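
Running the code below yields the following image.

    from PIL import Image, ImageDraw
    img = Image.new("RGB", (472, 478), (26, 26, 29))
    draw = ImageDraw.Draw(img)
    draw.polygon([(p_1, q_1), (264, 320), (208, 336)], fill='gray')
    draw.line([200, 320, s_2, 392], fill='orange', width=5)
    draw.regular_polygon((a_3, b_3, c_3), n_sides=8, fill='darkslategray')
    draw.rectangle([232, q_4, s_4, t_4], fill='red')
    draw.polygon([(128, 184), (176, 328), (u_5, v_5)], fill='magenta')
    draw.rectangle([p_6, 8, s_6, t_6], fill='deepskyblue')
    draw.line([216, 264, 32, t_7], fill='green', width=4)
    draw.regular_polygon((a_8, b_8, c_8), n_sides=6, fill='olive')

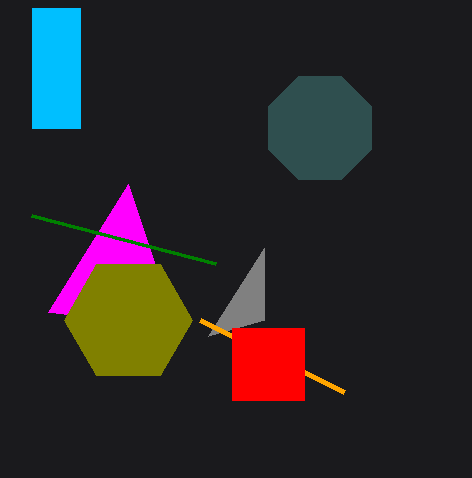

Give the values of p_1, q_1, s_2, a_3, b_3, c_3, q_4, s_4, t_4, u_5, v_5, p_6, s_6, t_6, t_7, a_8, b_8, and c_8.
p_1 = 264, q_1 = 248, s_2 = 344, a_3 = 320, b_3 = 128, c_3 = 56, q_4 = 328, s_4 = 304, t_4 = 400, u_5 = 48, v_5 = 312, p_6 = 32, s_6 = 80, t_6 = 128, t_7 = 216, a_8 = 128, b_8 = 320, c_8 = 64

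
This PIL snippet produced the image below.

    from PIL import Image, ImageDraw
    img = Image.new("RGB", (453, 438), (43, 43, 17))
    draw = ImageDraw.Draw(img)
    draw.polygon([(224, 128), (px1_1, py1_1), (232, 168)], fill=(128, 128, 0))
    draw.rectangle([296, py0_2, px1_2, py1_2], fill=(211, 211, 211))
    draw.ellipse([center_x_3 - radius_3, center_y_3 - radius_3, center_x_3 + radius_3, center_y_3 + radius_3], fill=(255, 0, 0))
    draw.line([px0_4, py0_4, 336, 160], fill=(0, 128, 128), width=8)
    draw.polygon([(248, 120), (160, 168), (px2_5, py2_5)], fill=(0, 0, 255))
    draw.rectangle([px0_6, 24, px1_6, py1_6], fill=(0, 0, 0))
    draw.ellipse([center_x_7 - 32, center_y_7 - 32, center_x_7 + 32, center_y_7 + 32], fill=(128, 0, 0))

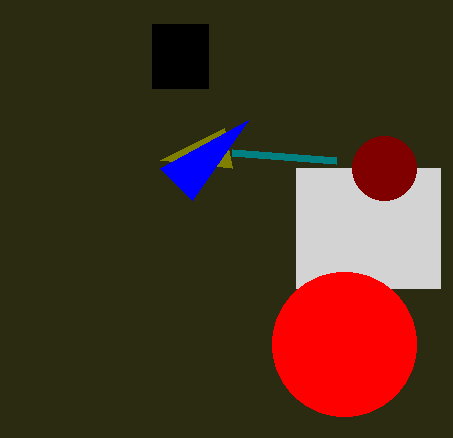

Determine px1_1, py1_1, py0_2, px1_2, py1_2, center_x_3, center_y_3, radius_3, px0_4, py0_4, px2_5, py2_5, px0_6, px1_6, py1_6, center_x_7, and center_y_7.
px1_1 = 160, py1_1 = 160, py0_2 = 168, px1_2 = 440, py1_2 = 288, center_x_3 = 344, center_y_3 = 344, radius_3 = 72, px0_4 = 232, py0_4 = 152, px2_5 = 192, py2_5 = 200, px0_6 = 152, px1_6 = 208, py1_6 = 88, center_x_7 = 384, center_y_7 = 168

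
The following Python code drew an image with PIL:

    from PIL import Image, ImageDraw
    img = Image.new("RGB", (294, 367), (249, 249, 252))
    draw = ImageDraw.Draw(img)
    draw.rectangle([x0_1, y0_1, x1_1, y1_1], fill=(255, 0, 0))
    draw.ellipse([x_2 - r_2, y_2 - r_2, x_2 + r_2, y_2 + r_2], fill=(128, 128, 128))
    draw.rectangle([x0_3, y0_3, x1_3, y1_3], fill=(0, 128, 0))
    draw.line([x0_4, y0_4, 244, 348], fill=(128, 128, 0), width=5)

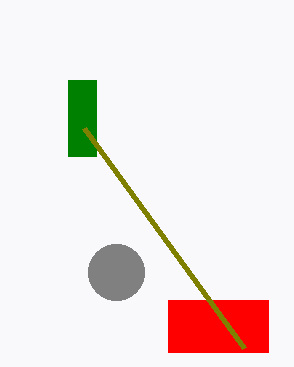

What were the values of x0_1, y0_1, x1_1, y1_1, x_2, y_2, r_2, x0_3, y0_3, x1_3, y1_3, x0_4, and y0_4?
x0_1 = 168; y0_1 = 300; x1_1 = 268; y1_1 = 352; x_2 = 116; y_2 = 272; r_2 = 28; x0_3 = 68; y0_3 = 80; x1_3 = 96; y1_3 = 156; x0_4 = 84; y0_4 = 128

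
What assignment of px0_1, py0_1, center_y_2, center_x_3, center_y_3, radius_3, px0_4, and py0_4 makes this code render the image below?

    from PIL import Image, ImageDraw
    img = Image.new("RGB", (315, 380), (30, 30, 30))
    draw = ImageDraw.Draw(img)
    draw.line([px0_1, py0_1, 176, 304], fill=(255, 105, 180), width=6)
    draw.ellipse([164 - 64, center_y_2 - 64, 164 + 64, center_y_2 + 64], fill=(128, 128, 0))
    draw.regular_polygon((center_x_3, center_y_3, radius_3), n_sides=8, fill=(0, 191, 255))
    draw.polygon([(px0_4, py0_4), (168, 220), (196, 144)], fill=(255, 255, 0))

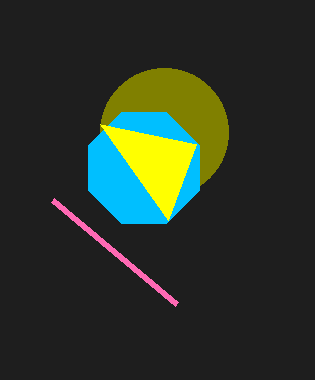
px0_1 = 52; py0_1 = 200; center_y_2 = 132; center_x_3 = 144; center_y_3 = 168; radius_3 = 60; px0_4 = 100; py0_4 = 124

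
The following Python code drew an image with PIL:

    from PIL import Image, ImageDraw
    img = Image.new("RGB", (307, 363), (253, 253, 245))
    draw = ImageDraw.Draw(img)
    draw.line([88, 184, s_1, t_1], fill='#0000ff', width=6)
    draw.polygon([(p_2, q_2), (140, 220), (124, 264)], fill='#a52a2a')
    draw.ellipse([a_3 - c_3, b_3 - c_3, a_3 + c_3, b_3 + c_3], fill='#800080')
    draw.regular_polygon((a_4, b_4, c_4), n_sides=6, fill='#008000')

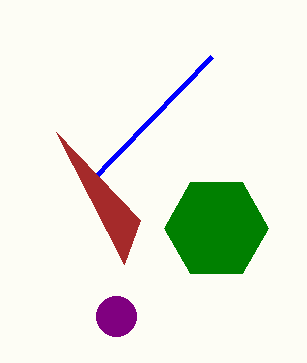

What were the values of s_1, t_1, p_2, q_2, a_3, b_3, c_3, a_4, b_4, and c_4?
s_1 = 212
t_1 = 56
p_2 = 56
q_2 = 132
a_3 = 116
b_3 = 316
c_3 = 20
a_4 = 216
b_4 = 228
c_4 = 52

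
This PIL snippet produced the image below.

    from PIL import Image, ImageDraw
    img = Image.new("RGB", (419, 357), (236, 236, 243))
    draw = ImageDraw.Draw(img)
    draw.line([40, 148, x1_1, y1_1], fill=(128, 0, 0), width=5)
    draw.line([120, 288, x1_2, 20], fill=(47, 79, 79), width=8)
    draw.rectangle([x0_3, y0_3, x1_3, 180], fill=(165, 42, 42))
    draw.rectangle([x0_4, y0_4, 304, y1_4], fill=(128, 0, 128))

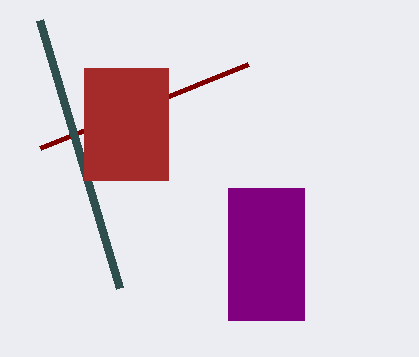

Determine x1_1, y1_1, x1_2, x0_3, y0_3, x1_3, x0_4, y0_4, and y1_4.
x1_1 = 248, y1_1 = 64, x1_2 = 40, x0_3 = 84, y0_3 = 68, x1_3 = 168, x0_4 = 228, y0_4 = 188, y1_4 = 320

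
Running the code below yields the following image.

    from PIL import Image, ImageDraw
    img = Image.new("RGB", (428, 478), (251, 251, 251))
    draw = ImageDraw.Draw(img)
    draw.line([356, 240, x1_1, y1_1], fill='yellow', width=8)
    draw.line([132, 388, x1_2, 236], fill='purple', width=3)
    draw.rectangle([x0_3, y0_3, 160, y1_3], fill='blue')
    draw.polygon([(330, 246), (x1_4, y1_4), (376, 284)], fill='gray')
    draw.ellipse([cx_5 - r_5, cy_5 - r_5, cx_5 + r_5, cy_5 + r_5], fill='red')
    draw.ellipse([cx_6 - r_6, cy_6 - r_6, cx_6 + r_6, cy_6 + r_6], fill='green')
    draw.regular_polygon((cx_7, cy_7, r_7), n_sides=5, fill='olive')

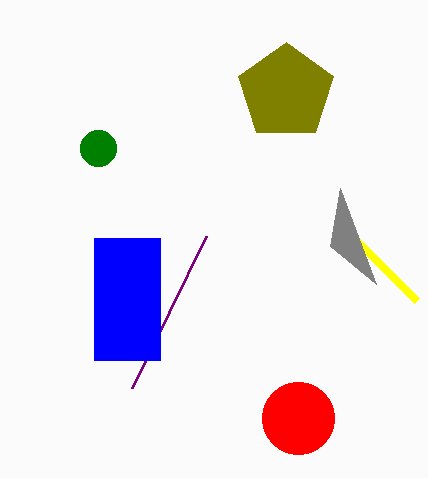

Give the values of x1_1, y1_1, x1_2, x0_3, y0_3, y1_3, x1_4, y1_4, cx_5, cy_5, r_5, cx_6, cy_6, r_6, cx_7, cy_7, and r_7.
x1_1 = 416
y1_1 = 300
x1_2 = 206
x0_3 = 94
y0_3 = 238
y1_3 = 360
x1_4 = 340
y1_4 = 188
cx_5 = 298
cy_5 = 418
r_5 = 36
cx_6 = 98
cy_6 = 148
r_6 = 18
cx_7 = 286
cy_7 = 92
r_7 = 50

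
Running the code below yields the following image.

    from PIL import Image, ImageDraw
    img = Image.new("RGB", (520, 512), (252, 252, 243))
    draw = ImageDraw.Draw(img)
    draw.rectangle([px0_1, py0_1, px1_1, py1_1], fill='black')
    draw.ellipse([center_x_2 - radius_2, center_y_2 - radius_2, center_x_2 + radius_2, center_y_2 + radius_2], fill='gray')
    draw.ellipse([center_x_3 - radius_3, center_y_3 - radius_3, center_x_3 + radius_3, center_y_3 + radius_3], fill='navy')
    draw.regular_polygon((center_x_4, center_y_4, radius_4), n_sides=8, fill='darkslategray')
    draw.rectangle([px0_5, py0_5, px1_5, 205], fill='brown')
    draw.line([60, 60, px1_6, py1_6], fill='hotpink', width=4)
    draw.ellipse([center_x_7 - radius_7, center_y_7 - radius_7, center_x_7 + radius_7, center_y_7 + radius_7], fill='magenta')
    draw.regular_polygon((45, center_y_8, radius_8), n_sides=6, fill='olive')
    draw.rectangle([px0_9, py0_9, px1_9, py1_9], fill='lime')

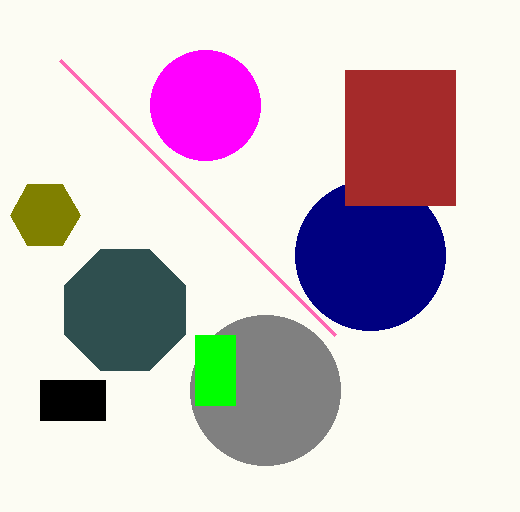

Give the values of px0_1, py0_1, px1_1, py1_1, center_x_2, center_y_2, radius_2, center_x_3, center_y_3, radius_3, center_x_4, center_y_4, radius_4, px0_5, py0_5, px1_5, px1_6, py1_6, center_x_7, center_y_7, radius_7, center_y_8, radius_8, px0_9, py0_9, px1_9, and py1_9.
px0_1 = 40; py0_1 = 380; px1_1 = 105; py1_1 = 420; center_x_2 = 265; center_y_2 = 390; radius_2 = 75; center_x_3 = 370; center_y_3 = 255; radius_3 = 75; center_x_4 = 125; center_y_4 = 310; radius_4 = 65; px0_5 = 345; py0_5 = 70; px1_5 = 455; px1_6 = 335; py1_6 = 335; center_x_7 = 205; center_y_7 = 105; radius_7 = 55; center_y_8 = 215; radius_8 = 35; px0_9 = 195; py0_9 = 335; px1_9 = 235; py1_9 = 405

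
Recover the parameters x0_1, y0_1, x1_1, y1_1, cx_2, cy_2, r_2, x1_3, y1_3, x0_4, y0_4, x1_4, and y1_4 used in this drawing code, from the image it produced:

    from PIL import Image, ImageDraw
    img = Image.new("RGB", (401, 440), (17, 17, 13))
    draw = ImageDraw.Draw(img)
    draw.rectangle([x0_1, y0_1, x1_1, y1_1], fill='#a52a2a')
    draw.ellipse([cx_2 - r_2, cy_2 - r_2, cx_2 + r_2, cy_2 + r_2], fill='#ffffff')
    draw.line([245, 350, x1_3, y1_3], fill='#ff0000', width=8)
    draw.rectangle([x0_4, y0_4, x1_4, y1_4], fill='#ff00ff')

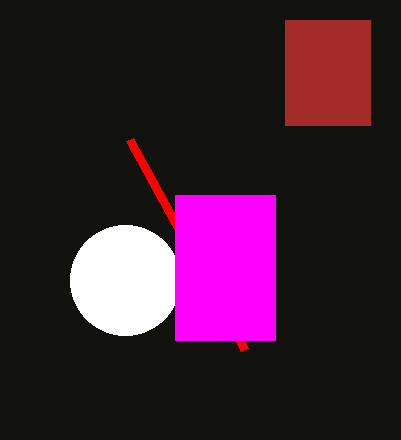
x0_1 = 285; y0_1 = 20; x1_1 = 370; y1_1 = 125; cx_2 = 125; cy_2 = 280; r_2 = 55; x1_3 = 130; y1_3 = 140; x0_4 = 175; y0_4 = 195; x1_4 = 275; y1_4 = 340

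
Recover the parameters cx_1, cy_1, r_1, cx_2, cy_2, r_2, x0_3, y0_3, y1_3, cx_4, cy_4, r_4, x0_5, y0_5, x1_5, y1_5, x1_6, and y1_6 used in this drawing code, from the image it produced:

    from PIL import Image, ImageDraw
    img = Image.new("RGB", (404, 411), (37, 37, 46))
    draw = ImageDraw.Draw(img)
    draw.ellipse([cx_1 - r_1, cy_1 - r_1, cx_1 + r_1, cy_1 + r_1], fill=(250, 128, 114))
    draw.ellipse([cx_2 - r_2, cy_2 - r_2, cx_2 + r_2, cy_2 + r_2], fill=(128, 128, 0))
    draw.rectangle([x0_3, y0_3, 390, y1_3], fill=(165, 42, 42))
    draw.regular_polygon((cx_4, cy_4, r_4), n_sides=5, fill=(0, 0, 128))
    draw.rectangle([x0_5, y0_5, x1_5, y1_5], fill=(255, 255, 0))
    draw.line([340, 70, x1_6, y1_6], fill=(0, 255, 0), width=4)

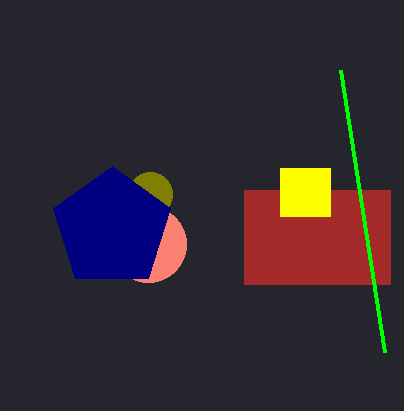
cx_1 = 148, cy_1 = 244, r_1 = 38, cx_2 = 150, cy_2 = 194, r_2 = 22, x0_3 = 244, y0_3 = 190, y1_3 = 284, cx_4 = 112, cy_4 = 228, r_4 = 62, x0_5 = 280, y0_5 = 168, x1_5 = 330, y1_5 = 216, x1_6 = 384, y1_6 = 352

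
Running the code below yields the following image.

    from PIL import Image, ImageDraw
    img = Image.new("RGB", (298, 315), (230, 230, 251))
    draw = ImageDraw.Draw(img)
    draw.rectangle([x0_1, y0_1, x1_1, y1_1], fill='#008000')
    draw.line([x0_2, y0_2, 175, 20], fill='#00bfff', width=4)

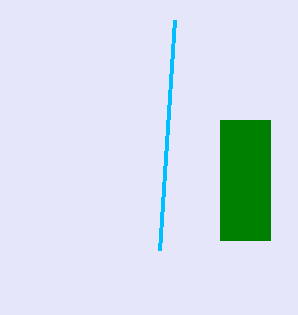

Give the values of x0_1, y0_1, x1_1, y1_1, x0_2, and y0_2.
x0_1 = 220
y0_1 = 120
x1_1 = 270
y1_1 = 240
x0_2 = 160
y0_2 = 250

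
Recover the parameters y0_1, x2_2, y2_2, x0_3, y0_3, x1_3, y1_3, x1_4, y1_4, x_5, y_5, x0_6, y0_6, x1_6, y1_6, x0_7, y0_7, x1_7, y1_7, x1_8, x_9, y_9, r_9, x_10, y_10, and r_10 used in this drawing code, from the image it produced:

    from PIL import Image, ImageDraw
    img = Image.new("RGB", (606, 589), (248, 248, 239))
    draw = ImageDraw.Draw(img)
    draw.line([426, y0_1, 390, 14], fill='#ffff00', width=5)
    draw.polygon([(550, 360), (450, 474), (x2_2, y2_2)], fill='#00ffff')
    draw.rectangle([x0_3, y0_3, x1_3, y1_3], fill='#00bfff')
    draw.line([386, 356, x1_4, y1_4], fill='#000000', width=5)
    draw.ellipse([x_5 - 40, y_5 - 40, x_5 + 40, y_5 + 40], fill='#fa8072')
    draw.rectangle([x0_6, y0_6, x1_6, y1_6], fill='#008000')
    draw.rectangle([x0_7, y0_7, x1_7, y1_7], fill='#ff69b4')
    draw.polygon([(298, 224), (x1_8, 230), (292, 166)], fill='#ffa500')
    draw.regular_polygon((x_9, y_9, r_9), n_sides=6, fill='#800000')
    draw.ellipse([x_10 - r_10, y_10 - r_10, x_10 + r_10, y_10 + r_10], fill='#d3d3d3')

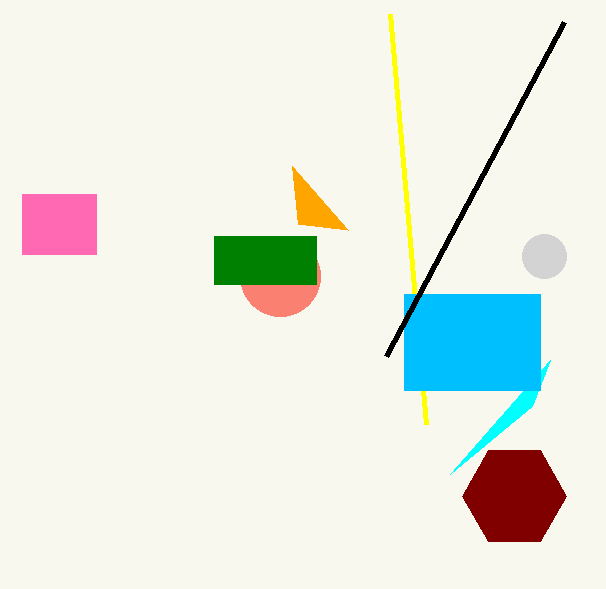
y0_1 = 424, x2_2 = 532, y2_2 = 406, x0_3 = 404, y0_3 = 294, x1_3 = 540, y1_3 = 390, x1_4 = 564, y1_4 = 22, x_5 = 280, y_5 = 276, x0_6 = 214, y0_6 = 236, x1_6 = 316, y1_6 = 284, x0_7 = 22, y0_7 = 194, x1_7 = 96, y1_7 = 254, x1_8 = 348, x_9 = 514, y_9 = 496, r_9 = 52, x_10 = 544, y_10 = 256, r_10 = 22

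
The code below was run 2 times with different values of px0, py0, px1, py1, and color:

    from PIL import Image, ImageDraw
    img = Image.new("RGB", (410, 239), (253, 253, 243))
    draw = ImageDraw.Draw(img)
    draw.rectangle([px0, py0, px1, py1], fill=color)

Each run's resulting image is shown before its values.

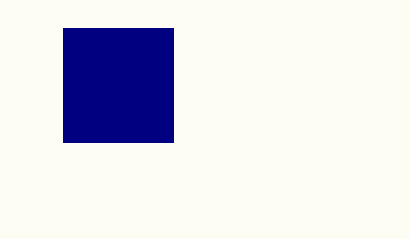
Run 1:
px0 = 63
py0 = 28
px1 = 173
py1 = 142
color = 'navy'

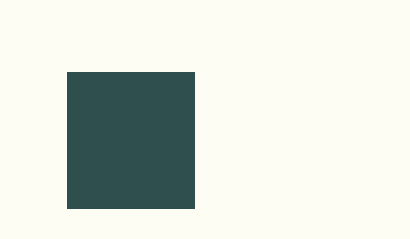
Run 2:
px0 = 67; py0 = 72; px1 = 194; py1 = 208; color = 'darkslategray'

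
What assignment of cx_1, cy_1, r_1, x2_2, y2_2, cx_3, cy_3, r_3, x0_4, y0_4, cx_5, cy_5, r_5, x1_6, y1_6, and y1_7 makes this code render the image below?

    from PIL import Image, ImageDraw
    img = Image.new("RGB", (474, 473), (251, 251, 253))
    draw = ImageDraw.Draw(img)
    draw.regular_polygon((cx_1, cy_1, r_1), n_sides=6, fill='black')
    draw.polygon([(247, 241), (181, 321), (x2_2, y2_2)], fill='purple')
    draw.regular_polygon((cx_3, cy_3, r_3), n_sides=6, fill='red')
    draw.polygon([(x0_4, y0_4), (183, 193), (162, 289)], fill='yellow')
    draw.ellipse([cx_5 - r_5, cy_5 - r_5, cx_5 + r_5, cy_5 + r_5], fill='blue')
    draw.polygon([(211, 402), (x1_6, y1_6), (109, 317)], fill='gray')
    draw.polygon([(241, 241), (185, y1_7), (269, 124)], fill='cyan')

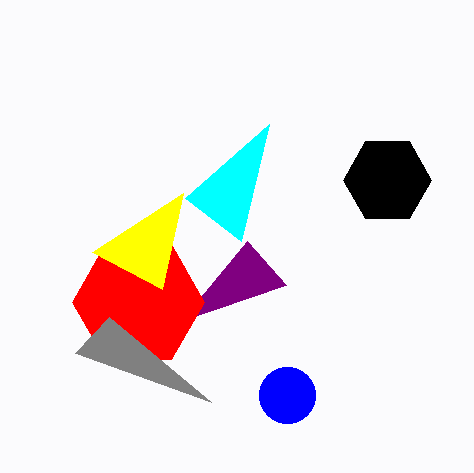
cx_1 = 387
cy_1 = 180
r_1 = 44
x2_2 = 286
y2_2 = 285
cx_3 = 138
cy_3 = 302
r_3 = 66
x0_4 = 92
y0_4 = 252
cx_5 = 287
cy_5 = 395
r_5 = 28
x1_6 = 75
y1_6 = 353
y1_7 = 198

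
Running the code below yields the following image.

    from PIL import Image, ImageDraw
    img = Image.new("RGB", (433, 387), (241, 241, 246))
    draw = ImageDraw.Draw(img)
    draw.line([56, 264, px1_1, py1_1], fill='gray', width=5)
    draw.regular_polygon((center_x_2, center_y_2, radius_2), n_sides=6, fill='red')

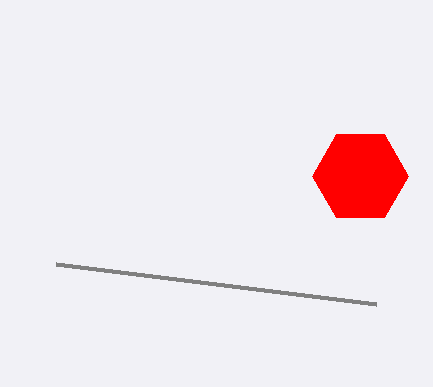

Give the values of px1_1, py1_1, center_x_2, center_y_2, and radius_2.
px1_1 = 376, py1_1 = 304, center_x_2 = 360, center_y_2 = 176, radius_2 = 48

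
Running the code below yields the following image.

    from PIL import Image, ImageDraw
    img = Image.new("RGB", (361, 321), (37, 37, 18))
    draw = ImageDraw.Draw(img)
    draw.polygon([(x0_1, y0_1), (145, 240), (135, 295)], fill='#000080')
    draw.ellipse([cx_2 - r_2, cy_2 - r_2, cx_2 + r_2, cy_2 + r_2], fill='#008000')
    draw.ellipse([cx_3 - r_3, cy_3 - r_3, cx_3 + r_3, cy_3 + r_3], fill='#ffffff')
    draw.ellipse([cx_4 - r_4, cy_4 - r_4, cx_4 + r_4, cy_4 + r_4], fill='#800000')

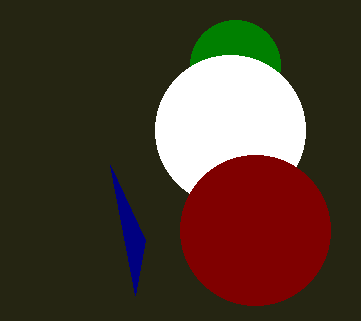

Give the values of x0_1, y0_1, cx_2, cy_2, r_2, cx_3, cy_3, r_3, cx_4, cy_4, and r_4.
x0_1 = 110
y0_1 = 165
cx_2 = 235
cy_2 = 65
r_2 = 45
cx_3 = 230
cy_3 = 130
r_3 = 75
cx_4 = 255
cy_4 = 230
r_4 = 75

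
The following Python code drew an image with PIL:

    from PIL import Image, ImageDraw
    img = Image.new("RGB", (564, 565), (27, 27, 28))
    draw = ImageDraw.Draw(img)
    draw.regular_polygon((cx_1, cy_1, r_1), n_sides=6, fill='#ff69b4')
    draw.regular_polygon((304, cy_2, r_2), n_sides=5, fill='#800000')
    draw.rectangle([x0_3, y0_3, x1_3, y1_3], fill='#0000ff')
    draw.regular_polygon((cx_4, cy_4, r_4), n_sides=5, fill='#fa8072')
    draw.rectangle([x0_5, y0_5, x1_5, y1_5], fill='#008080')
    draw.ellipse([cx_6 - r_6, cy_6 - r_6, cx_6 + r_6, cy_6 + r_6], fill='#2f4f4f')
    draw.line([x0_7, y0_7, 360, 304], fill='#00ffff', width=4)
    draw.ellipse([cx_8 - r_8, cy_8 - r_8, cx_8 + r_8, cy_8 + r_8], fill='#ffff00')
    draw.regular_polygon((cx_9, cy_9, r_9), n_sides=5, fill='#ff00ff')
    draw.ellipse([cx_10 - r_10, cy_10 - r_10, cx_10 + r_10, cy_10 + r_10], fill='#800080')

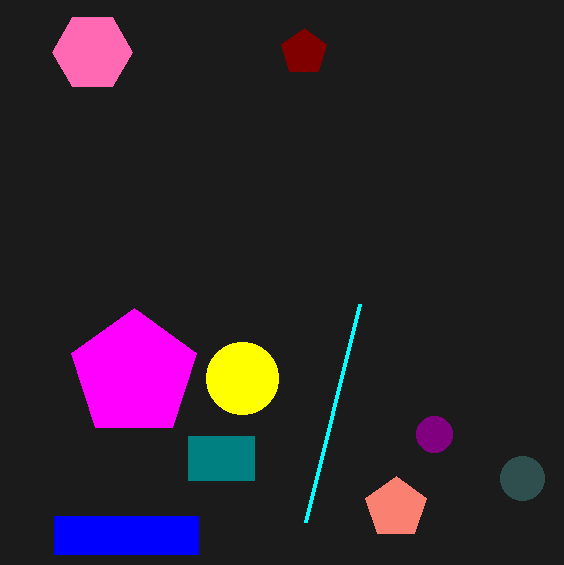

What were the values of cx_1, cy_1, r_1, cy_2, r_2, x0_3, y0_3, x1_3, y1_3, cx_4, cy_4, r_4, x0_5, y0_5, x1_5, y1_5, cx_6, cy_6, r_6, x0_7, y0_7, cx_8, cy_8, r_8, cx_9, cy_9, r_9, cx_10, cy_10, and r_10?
cx_1 = 92
cy_1 = 52
r_1 = 40
cy_2 = 52
r_2 = 24
x0_3 = 54
y0_3 = 516
x1_3 = 198
y1_3 = 554
cx_4 = 396
cy_4 = 508
r_4 = 32
x0_5 = 188
y0_5 = 436
x1_5 = 254
y1_5 = 480
cx_6 = 522
cy_6 = 478
r_6 = 22
x0_7 = 306
y0_7 = 522
cx_8 = 242
cy_8 = 378
r_8 = 36
cx_9 = 134
cy_9 = 374
r_9 = 66
cx_10 = 434
cy_10 = 434
r_10 = 18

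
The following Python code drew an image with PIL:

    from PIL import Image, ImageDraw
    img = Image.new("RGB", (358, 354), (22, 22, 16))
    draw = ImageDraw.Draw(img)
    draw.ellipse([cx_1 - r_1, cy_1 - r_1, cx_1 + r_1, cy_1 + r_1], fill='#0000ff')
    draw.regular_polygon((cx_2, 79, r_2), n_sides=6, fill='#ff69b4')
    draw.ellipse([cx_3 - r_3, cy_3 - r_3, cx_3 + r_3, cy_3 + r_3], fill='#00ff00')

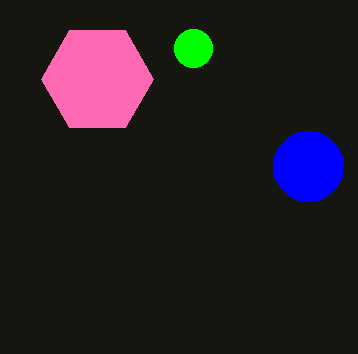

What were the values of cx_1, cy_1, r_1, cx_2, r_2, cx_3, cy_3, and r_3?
cx_1 = 308, cy_1 = 166, r_1 = 35, cx_2 = 97, r_2 = 56, cx_3 = 193, cy_3 = 48, r_3 = 19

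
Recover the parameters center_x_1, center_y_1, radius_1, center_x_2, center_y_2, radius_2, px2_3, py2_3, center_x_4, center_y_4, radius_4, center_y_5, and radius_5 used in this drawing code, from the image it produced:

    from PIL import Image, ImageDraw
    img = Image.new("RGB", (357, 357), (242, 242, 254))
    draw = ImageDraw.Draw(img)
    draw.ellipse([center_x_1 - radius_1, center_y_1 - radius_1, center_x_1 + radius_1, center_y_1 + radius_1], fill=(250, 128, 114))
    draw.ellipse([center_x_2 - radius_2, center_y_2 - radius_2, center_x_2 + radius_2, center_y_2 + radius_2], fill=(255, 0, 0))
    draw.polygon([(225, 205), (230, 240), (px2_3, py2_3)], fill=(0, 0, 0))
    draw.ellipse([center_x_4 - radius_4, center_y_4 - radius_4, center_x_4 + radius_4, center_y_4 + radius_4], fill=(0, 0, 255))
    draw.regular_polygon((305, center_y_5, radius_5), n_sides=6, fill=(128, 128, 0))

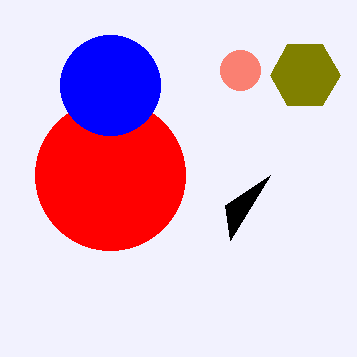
center_x_1 = 240, center_y_1 = 70, radius_1 = 20, center_x_2 = 110, center_y_2 = 175, radius_2 = 75, px2_3 = 270, py2_3 = 175, center_x_4 = 110, center_y_4 = 85, radius_4 = 50, center_y_5 = 75, radius_5 = 35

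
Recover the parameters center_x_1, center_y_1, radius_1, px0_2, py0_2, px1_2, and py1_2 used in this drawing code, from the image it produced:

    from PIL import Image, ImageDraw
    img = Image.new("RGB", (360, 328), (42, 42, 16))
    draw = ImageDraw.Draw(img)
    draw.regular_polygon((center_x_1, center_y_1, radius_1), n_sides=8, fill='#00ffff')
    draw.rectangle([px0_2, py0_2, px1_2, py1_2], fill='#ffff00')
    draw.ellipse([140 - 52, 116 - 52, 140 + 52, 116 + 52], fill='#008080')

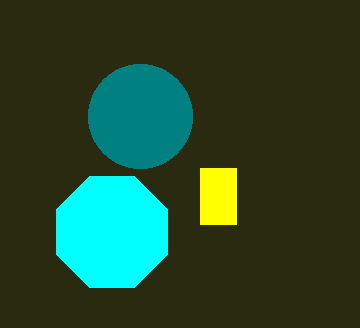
center_x_1 = 112, center_y_1 = 232, radius_1 = 60, px0_2 = 200, py0_2 = 168, px1_2 = 236, py1_2 = 224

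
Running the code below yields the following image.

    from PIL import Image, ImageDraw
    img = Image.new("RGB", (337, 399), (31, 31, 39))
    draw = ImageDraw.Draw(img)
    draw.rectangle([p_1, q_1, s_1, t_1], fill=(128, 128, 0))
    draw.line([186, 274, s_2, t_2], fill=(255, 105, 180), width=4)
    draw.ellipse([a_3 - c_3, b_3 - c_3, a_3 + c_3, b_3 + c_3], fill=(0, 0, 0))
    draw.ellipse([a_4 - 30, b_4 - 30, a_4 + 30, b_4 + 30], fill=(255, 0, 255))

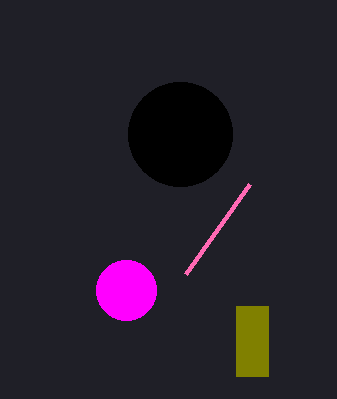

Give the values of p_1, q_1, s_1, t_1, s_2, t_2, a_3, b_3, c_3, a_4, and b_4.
p_1 = 236, q_1 = 306, s_1 = 268, t_1 = 376, s_2 = 250, t_2 = 184, a_3 = 180, b_3 = 134, c_3 = 52, a_4 = 126, b_4 = 290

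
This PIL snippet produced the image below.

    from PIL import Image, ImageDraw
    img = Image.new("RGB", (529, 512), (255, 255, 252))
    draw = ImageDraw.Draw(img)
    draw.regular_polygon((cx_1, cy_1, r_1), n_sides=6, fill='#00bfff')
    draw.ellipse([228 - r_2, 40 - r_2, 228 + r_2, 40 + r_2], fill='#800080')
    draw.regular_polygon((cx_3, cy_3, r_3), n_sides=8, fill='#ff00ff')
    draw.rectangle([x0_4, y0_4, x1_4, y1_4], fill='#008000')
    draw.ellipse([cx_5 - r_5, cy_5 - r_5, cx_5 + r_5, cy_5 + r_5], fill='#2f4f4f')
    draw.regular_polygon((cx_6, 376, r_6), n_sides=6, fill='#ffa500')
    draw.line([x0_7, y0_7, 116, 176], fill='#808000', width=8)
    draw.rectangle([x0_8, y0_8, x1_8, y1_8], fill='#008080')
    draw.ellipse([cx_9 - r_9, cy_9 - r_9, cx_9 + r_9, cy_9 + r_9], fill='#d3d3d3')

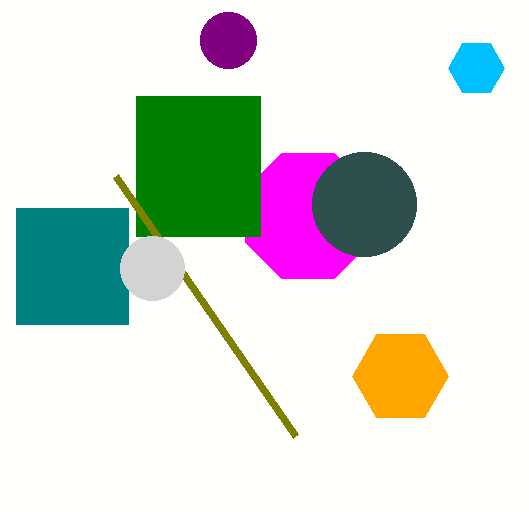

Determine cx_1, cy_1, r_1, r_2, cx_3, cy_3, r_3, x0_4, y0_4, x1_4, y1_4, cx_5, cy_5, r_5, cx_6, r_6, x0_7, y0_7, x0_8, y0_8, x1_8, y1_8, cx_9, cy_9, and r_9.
cx_1 = 476, cy_1 = 68, r_1 = 28, r_2 = 28, cx_3 = 308, cy_3 = 216, r_3 = 68, x0_4 = 136, y0_4 = 96, x1_4 = 260, y1_4 = 236, cx_5 = 364, cy_5 = 204, r_5 = 52, cx_6 = 400, r_6 = 48, x0_7 = 296, y0_7 = 436, x0_8 = 16, y0_8 = 208, x1_8 = 128, y1_8 = 324, cx_9 = 152, cy_9 = 268, r_9 = 32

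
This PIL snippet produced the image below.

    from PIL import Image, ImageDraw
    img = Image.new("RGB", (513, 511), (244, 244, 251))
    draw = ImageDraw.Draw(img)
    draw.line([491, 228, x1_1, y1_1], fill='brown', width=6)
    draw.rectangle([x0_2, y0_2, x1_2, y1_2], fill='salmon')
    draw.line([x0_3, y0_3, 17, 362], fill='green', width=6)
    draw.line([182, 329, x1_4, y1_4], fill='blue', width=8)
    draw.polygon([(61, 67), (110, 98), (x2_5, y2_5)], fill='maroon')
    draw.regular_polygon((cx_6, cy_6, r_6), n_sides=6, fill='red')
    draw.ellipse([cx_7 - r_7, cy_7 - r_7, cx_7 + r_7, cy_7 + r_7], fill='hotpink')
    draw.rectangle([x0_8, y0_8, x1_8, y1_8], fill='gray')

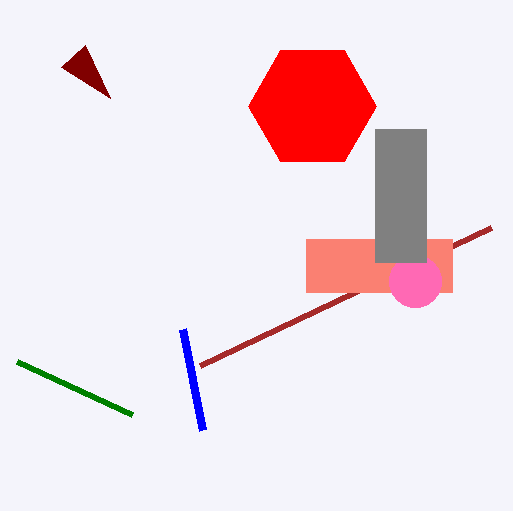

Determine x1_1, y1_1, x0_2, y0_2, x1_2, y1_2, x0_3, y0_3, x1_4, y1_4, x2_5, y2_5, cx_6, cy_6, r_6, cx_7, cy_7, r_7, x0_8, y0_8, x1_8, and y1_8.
x1_1 = 200
y1_1 = 366
x0_2 = 306
y0_2 = 239
x1_2 = 452
y1_2 = 292
x0_3 = 132
y0_3 = 415
x1_4 = 202
y1_4 = 430
x2_5 = 85
y2_5 = 45
cx_6 = 312
cy_6 = 106
r_6 = 64
cx_7 = 415
cy_7 = 281
r_7 = 26
x0_8 = 375
y0_8 = 129
x1_8 = 426
y1_8 = 262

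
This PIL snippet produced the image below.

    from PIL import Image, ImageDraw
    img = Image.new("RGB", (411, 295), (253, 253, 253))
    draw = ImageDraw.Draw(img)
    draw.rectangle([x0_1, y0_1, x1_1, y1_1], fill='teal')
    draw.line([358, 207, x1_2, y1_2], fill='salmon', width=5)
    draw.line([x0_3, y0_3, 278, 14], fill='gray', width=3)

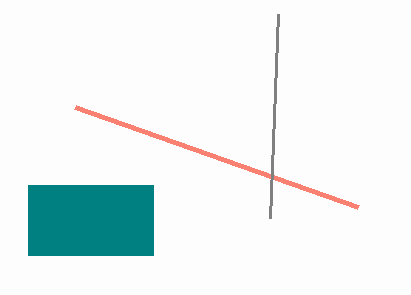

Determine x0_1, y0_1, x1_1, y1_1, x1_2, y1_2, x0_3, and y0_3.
x0_1 = 28
y0_1 = 185
x1_1 = 153
y1_1 = 255
x1_2 = 75
y1_2 = 107
x0_3 = 270
y0_3 = 218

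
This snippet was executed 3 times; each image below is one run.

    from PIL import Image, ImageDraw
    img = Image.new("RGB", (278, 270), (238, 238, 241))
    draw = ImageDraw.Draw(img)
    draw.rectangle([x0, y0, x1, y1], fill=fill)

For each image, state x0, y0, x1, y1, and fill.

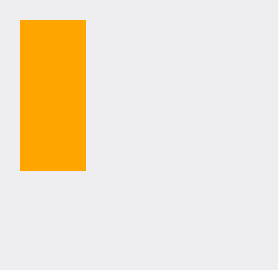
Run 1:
x0 = 20
y0 = 20
x1 = 85
y1 = 170
fill = 'orange'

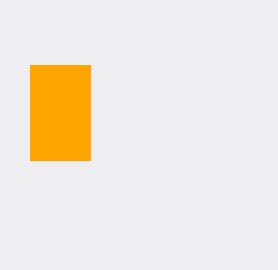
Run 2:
x0 = 30, y0 = 65, x1 = 90, y1 = 160, fill = 'orange'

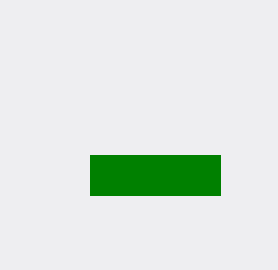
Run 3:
x0 = 90, y0 = 155, x1 = 220, y1 = 195, fill = 'green'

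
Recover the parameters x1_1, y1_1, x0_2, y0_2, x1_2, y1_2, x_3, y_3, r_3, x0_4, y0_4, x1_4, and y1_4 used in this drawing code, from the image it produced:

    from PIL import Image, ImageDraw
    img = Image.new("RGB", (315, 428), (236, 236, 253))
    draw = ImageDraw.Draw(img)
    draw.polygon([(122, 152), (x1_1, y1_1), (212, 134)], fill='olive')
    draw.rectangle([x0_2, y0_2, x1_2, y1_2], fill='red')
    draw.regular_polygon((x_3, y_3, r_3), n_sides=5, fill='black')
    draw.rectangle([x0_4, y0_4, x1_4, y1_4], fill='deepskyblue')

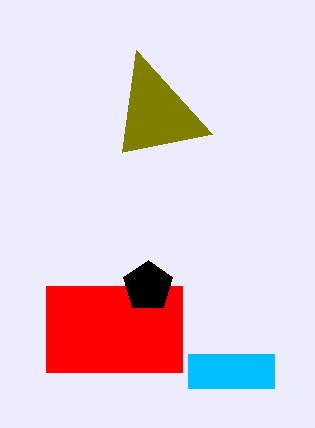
x1_1 = 136, y1_1 = 50, x0_2 = 46, y0_2 = 286, x1_2 = 182, y1_2 = 372, x_3 = 148, y_3 = 286, r_3 = 26, x0_4 = 188, y0_4 = 354, x1_4 = 274, y1_4 = 388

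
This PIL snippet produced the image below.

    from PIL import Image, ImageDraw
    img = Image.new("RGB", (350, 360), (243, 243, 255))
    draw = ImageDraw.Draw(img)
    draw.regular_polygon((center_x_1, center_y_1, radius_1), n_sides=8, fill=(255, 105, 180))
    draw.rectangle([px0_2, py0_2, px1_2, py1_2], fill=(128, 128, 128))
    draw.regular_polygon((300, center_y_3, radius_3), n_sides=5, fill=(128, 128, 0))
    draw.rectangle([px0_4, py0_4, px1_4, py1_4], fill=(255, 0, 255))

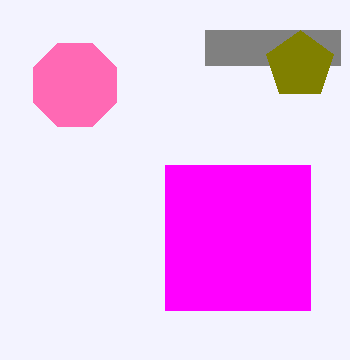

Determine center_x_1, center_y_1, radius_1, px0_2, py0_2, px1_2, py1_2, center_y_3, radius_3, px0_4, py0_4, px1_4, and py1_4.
center_x_1 = 75
center_y_1 = 85
radius_1 = 45
px0_2 = 205
py0_2 = 30
px1_2 = 340
py1_2 = 65
center_y_3 = 65
radius_3 = 35
px0_4 = 165
py0_4 = 165
px1_4 = 310
py1_4 = 310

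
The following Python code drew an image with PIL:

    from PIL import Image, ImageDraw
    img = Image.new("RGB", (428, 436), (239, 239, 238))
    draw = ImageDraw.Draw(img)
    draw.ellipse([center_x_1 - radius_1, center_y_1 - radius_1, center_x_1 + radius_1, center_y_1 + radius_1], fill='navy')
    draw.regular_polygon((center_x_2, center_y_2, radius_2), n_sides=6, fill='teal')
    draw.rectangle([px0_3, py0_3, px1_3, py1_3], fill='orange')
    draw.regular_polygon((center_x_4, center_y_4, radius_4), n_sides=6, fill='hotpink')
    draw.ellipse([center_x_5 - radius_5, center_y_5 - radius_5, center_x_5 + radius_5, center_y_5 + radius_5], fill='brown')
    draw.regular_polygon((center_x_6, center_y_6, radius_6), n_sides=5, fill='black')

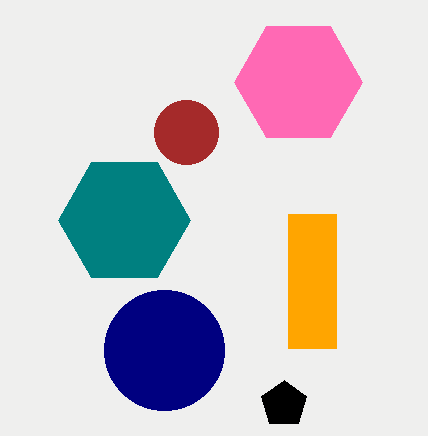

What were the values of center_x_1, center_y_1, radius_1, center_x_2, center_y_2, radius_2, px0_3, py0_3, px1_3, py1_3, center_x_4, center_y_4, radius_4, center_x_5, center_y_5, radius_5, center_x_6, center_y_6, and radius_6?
center_x_1 = 164
center_y_1 = 350
radius_1 = 60
center_x_2 = 124
center_y_2 = 220
radius_2 = 66
px0_3 = 288
py0_3 = 214
px1_3 = 336
py1_3 = 348
center_x_4 = 298
center_y_4 = 82
radius_4 = 64
center_x_5 = 186
center_y_5 = 132
radius_5 = 32
center_x_6 = 284
center_y_6 = 404
radius_6 = 24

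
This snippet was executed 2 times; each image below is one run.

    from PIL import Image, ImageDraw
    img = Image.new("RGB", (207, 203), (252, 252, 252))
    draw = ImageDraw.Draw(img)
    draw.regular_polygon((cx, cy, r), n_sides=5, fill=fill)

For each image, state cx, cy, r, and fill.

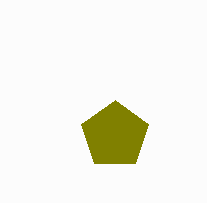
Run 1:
cx = 115
cy = 135
r = 35
fill = 'olive'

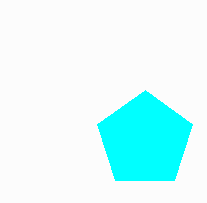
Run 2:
cx = 145; cy = 140; r = 50; fill = 'cyan'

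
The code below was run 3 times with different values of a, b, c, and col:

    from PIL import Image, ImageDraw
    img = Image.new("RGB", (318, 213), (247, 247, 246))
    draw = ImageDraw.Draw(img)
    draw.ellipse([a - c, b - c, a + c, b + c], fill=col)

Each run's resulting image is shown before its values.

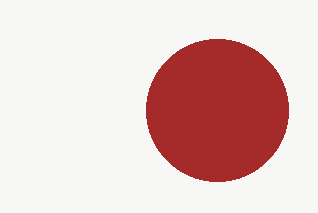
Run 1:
a = 217; b = 110; c = 71; col = 'brown'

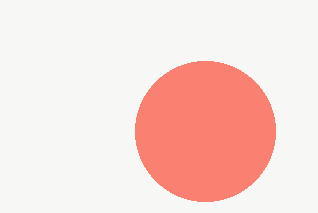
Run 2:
a = 205; b = 131; c = 70; col = 'salmon'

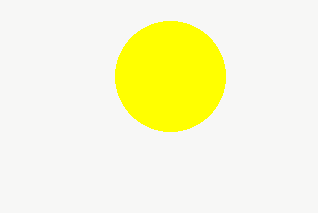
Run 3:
a = 170; b = 76; c = 55; col = 'yellow'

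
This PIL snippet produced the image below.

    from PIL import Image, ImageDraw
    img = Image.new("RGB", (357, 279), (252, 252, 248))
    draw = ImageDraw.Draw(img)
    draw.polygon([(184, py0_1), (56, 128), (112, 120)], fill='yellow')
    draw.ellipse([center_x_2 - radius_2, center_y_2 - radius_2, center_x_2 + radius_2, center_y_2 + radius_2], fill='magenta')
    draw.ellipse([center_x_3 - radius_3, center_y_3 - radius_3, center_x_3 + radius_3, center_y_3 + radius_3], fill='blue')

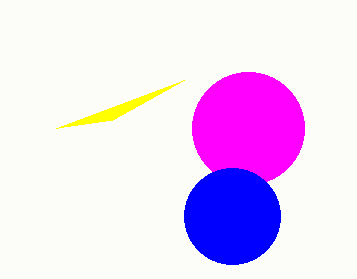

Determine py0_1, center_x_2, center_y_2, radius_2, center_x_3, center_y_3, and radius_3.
py0_1 = 80
center_x_2 = 248
center_y_2 = 128
radius_2 = 56
center_x_3 = 232
center_y_3 = 216
radius_3 = 48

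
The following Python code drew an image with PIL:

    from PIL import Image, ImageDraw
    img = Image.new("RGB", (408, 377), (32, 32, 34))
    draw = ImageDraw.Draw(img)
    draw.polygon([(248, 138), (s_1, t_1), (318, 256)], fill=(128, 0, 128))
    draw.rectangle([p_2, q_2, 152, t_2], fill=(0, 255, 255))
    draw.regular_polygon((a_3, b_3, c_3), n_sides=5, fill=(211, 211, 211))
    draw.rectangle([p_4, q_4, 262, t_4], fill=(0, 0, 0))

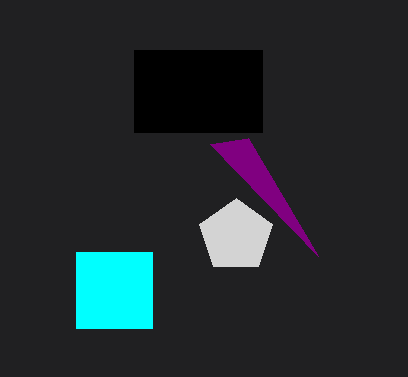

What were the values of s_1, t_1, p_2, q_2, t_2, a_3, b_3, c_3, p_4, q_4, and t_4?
s_1 = 210; t_1 = 144; p_2 = 76; q_2 = 252; t_2 = 328; a_3 = 236; b_3 = 236; c_3 = 38; p_4 = 134; q_4 = 50; t_4 = 132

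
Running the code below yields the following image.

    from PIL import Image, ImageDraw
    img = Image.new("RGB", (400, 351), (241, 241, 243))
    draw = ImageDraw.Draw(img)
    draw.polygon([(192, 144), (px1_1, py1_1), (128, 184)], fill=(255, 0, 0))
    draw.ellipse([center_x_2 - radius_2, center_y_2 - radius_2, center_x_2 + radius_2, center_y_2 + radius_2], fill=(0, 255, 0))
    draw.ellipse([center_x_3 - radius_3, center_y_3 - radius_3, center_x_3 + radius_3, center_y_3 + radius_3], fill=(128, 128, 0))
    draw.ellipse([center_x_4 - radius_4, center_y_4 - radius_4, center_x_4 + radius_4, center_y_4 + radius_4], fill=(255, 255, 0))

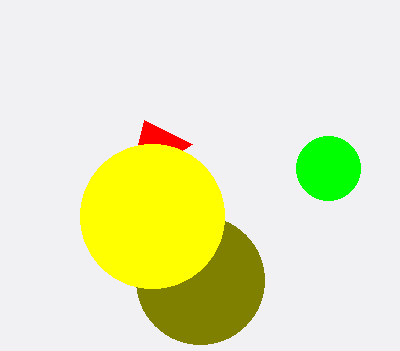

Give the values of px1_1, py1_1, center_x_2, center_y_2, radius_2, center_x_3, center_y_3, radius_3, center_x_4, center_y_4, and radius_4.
px1_1 = 144; py1_1 = 120; center_x_2 = 328; center_y_2 = 168; radius_2 = 32; center_x_3 = 200; center_y_3 = 280; radius_3 = 64; center_x_4 = 152; center_y_4 = 216; radius_4 = 72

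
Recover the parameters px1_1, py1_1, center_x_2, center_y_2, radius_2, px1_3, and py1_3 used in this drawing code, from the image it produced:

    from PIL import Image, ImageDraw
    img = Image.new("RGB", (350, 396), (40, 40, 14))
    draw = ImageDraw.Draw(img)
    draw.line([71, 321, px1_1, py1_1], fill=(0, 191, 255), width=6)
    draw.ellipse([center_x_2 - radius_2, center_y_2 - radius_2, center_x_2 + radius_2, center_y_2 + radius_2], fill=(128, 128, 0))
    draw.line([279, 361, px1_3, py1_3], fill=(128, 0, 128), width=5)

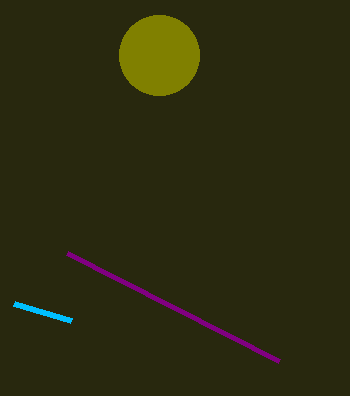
px1_1 = 14; py1_1 = 304; center_x_2 = 159; center_y_2 = 55; radius_2 = 40; px1_3 = 67; py1_3 = 253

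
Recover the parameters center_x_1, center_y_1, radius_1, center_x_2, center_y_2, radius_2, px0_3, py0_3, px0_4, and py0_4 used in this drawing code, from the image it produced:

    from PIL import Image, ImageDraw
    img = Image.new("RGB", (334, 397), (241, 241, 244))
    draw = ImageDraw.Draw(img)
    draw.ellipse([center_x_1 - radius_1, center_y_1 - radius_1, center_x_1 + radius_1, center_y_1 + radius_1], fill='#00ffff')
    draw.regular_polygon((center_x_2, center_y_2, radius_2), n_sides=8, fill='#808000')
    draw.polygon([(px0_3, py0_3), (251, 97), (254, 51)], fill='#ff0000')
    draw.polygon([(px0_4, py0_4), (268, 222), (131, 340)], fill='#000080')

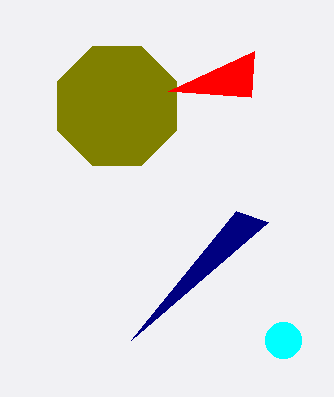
center_x_1 = 283
center_y_1 = 340
radius_1 = 18
center_x_2 = 117
center_y_2 = 106
radius_2 = 64
px0_3 = 168
py0_3 = 91
px0_4 = 236
py0_4 = 211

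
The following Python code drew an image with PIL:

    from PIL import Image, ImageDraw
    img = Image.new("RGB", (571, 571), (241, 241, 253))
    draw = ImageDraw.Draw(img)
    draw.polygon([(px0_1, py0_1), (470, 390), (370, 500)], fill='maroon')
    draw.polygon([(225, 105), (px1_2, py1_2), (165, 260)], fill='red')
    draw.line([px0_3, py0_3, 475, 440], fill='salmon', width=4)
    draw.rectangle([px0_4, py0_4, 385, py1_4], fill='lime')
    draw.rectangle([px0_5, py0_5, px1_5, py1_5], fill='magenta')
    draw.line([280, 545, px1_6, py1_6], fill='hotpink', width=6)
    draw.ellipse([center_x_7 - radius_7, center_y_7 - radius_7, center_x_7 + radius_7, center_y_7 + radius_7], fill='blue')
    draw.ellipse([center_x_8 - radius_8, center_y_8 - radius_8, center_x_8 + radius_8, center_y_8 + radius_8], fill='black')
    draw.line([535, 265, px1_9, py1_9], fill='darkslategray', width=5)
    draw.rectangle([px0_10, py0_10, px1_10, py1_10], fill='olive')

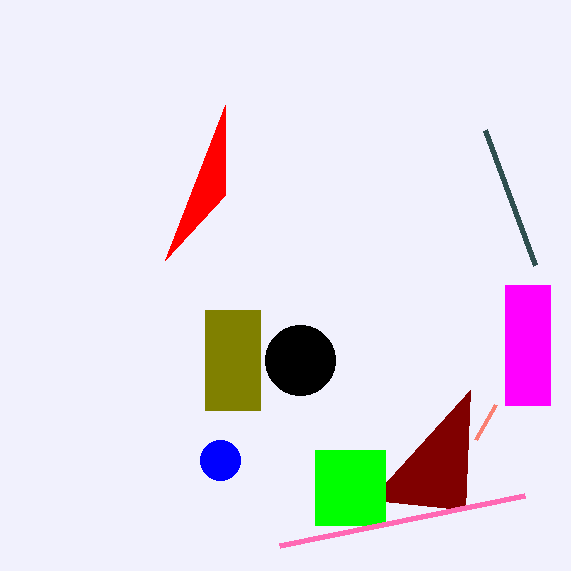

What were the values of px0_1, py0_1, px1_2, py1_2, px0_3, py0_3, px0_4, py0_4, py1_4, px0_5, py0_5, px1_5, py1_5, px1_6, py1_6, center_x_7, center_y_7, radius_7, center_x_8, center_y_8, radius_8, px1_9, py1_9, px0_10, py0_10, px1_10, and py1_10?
px0_1 = 465, py0_1 = 510, px1_2 = 225, py1_2 = 195, px0_3 = 495, py0_3 = 405, px0_4 = 315, py0_4 = 450, py1_4 = 525, px0_5 = 505, py0_5 = 285, px1_5 = 550, py1_5 = 405, px1_6 = 525, py1_6 = 495, center_x_7 = 220, center_y_7 = 460, radius_7 = 20, center_x_8 = 300, center_y_8 = 360, radius_8 = 35, px1_9 = 485, py1_9 = 130, px0_10 = 205, py0_10 = 310, px1_10 = 260, py1_10 = 410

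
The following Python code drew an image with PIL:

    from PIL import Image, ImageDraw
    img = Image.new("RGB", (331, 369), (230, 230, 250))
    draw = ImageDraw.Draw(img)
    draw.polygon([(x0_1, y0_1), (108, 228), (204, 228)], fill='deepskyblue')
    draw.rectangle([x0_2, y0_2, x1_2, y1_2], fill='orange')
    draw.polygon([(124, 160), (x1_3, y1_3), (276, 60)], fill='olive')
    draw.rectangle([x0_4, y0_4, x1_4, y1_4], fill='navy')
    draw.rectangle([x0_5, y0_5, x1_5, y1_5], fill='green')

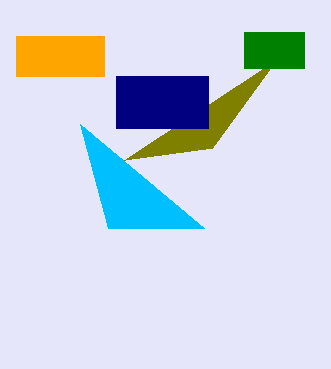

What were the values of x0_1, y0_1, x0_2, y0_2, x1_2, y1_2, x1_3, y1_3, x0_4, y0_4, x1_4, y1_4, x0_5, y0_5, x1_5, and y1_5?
x0_1 = 80
y0_1 = 124
x0_2 = 16
y0_2 = 36
x1_2 = 104
y1_2 = 76
x1_3 = 212
y1_3 = 148
x0_4 = 116
y0_4 = 76
x1_4 = 208
y1_4 = 128
x0_5 = 244
y0_5 = 32
x1_5 = 304
y1_5 = 68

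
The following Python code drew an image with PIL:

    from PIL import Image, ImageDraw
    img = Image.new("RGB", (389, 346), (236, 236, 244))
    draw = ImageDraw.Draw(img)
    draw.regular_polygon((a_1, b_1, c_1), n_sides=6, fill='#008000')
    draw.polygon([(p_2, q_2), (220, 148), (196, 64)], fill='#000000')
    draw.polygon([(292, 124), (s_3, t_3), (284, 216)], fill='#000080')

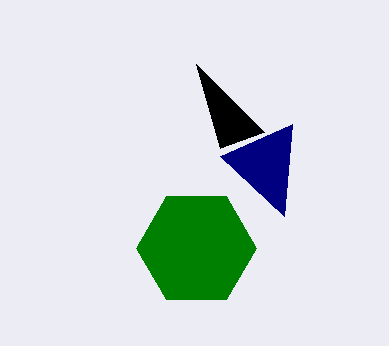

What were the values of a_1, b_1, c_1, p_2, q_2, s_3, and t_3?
a_1 = 196, b_1 = 248, c_1 = 60, p_2 = 264, q_2 = 132, s_3 = 220, t_3 = 156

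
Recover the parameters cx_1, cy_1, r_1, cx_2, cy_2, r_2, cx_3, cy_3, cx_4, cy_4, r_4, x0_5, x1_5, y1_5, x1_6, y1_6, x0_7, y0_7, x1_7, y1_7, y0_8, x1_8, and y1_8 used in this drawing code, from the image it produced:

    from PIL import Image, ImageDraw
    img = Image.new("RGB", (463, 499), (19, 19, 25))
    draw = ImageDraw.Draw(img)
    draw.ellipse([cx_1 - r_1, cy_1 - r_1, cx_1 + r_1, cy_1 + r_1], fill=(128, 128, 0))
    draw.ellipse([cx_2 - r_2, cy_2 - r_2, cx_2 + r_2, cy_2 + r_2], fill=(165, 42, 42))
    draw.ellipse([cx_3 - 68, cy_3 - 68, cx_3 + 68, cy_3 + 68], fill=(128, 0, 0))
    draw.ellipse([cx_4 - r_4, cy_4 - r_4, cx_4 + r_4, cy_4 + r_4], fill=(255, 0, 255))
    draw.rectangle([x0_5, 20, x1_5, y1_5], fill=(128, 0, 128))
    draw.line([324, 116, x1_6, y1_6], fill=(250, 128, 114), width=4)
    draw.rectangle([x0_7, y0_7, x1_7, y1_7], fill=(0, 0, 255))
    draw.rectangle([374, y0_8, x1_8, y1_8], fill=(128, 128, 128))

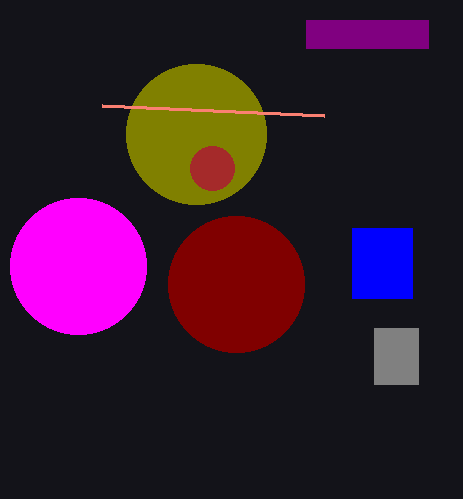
cx_1 = 196
cy_1 = 134
r_1 = 70
cx_2 = 212
cy_2 = 168
r_2 = 22
cx_3 = 236
cy_3 = 284
cx_4 = 78
cy_4 = 266
r_4 = 68
x0_5 = 306
x1_5 = 428
y1_5 = 48
x1_6 = 102
y1_6 = 106
x0_7 = 352
y0_7 = 228
x1_7 = 412
y1_7 = 298
y0_8 = 328
x1_8 = 418
y1_8 = 384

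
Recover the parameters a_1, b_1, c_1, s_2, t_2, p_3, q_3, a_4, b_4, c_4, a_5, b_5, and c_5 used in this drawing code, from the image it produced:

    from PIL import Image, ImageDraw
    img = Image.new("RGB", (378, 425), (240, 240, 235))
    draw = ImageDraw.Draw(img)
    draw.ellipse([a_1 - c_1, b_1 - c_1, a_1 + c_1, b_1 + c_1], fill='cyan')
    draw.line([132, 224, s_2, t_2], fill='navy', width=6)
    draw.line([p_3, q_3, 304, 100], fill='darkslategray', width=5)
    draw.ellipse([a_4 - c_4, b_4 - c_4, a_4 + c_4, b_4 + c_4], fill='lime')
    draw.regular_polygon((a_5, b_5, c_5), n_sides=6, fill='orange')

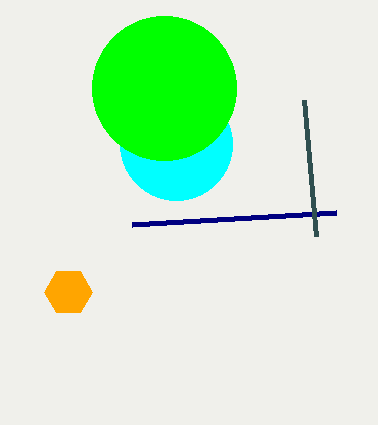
a_1 = 176, b_1 = 144, c_1 = 56, s_2 = 336, t_2 = 212, p_3 = 316, q_3 = 236, a_4 = 164, b_4 = 88, c_4 = 72, a_5 = 68, b_5 = 292, c_5 = 24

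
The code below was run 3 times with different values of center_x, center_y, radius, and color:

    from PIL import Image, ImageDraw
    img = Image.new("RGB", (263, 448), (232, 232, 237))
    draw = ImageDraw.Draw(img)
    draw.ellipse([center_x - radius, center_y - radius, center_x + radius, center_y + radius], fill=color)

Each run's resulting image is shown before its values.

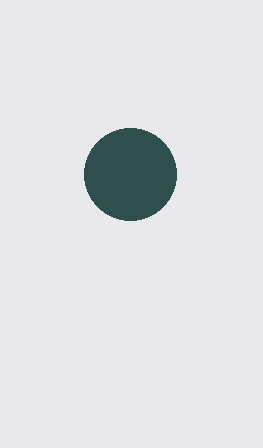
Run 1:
center_x = 130; center_y = 174; radius = 46; color = 'darkslategray'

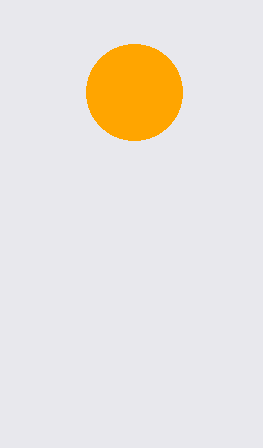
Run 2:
center_x = 134
center_y = 92
radius = 48
color = 'orange'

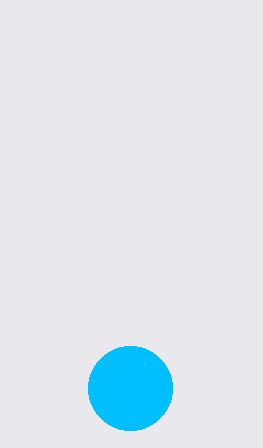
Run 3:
center_x = 130
center_y = 388
radius = 42
color = 'deepskyblue'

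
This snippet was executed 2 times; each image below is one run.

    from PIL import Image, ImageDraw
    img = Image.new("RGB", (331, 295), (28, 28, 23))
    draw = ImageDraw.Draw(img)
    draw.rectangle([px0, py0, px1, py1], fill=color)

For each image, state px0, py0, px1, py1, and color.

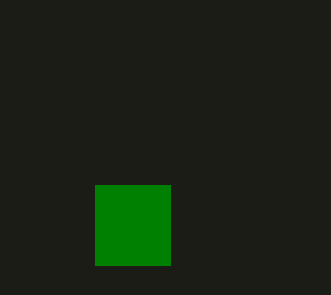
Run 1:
px0 = 95; py0 = 185; px1 = 170; py1 = 265; color = 'green'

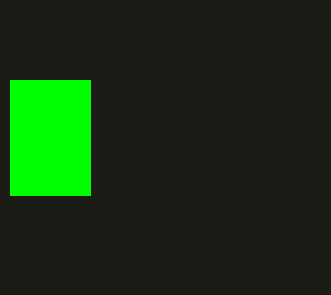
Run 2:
px0 = 10; py0 = 80; px1 = 90; py1 = 195; color = 'lime'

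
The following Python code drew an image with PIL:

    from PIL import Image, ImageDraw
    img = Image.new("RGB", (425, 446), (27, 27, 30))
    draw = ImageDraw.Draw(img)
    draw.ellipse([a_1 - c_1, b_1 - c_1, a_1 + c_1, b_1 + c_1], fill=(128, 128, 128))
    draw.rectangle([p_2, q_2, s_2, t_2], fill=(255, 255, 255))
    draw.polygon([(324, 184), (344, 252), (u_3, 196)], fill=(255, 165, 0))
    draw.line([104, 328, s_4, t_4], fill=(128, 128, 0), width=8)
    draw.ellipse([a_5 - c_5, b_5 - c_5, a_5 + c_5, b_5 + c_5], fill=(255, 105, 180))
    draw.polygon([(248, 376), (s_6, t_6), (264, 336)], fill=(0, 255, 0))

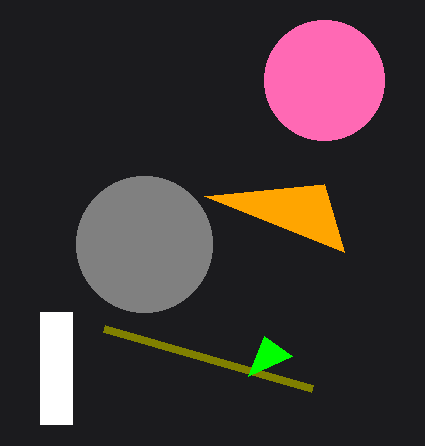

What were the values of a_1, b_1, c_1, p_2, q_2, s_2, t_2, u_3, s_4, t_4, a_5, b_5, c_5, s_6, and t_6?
a_1 = 144
b_1 = 244
c_1 = 68
p_2 = 40
q_2 = 312
s_2 = 72
t_2 = 424
u_3 = 204
s_4 = 312
t_4 = 388
a_5 = 324
b_5 = 80
c_5 = 60
s_6 = 292
t_6 = 356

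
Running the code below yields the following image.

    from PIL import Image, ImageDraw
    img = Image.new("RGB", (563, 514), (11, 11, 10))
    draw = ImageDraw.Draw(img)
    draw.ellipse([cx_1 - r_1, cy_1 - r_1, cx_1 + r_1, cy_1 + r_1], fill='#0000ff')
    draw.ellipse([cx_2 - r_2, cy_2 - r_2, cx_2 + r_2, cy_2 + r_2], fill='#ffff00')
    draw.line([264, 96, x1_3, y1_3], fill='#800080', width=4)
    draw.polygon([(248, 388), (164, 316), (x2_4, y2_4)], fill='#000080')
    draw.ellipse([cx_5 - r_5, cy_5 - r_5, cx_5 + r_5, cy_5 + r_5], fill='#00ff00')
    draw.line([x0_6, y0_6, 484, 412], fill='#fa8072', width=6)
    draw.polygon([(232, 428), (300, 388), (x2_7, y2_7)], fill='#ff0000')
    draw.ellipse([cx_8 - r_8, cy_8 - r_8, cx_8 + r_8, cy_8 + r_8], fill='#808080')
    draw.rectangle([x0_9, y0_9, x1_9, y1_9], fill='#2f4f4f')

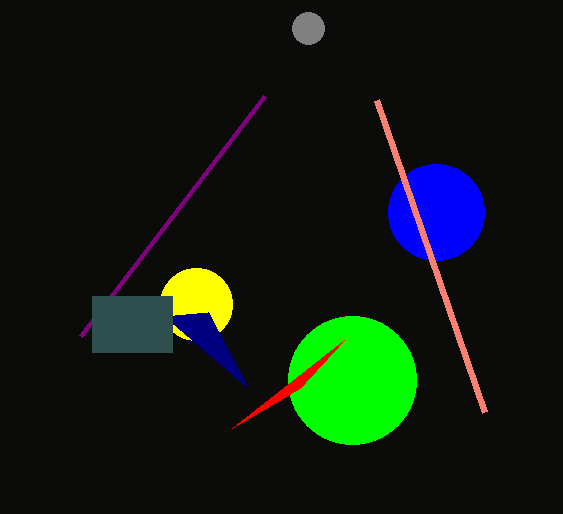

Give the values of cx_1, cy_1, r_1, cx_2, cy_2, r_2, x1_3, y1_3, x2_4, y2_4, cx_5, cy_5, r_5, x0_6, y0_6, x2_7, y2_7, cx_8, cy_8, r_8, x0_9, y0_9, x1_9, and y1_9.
cx_1 = 436
cy_1 = 212
r_1 = 48
cx_2 = 196
cy_2 = 304
r_2 = 36
x1_3 = 80
y1_3 = 336
x2_4 = 208
y2_4 = 312
cx_5 = 352
cy_5 = 380
r_5 = 64
x0_6 = 376
y0_6 = 100
x2_7 = 344
y2_7 = 340
cx_8 = 308
cy_8 = 28
r_8 = 16
x0_9 = 92
y0_9 = 296
x1_9 = 172
y1_9 = 352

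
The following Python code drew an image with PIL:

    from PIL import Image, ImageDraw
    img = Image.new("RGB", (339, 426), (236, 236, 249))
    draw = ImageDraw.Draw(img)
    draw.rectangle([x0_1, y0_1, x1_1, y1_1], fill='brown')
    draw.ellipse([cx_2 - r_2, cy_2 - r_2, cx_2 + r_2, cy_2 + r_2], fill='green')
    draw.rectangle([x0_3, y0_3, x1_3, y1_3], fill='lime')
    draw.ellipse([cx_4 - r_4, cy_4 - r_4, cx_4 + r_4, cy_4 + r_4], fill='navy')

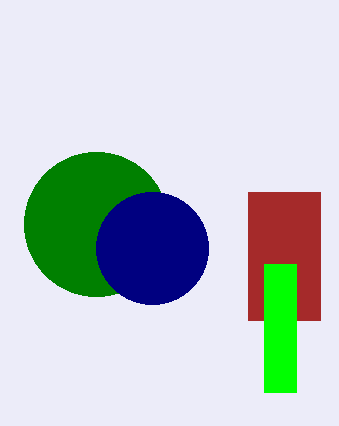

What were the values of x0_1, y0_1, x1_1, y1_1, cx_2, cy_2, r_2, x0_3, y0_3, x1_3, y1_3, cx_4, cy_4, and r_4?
x0_1 = 248, y0_1 = 192, x1_1 = 320, y1_1 = 320, cx_2 = 96, cy_2 = 224, r_2 = 72, x0_3 = 264, y0_3 = 264, x1_3 = 296, y1_3 = 392, cx_4 = 152, cy_4 = 248, r_4 = 56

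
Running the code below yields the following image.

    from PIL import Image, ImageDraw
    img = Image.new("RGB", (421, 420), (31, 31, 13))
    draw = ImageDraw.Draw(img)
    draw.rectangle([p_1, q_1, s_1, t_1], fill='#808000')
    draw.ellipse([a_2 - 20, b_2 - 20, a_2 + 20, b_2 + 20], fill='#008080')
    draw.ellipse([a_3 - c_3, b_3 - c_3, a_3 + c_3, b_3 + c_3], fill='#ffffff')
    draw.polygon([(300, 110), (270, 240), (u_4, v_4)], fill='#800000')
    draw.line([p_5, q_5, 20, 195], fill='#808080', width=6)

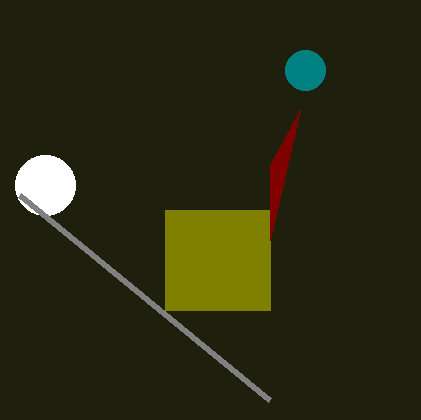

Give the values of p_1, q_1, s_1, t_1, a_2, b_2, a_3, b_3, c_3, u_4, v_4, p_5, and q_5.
p_1 = 165
q_1 = 210
s_1 = 270
t_1 = 310
a_2 = 305
b_2 = 70
a_3 = 45
b_3 = 185
c_3 = 30
u_4 = 270
v_4 = 165
p_5 = 270
q_5 = 400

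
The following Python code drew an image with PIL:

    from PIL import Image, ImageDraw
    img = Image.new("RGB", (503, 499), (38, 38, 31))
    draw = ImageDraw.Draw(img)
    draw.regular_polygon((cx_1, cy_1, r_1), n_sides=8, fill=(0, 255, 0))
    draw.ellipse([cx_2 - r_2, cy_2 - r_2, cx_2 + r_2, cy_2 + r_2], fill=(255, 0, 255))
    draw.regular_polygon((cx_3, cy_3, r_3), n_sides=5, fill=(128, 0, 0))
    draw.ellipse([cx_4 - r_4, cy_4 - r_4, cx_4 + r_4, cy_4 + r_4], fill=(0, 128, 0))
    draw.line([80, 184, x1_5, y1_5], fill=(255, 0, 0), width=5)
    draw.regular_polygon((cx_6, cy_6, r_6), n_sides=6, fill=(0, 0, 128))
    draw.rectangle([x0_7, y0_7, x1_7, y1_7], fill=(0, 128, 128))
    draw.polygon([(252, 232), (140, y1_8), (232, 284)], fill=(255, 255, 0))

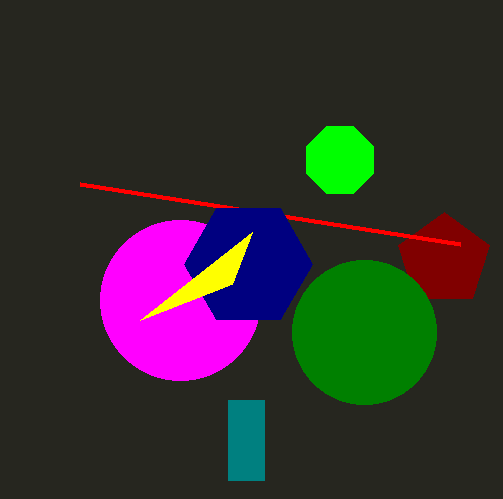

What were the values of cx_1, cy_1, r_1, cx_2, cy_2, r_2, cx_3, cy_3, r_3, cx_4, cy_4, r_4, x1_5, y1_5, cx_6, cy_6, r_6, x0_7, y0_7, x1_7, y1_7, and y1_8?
cx_1 = 340; cy_1 = 160; r_1 = 36; cx_2 = 180; cy_2 = 300; r_2 = 80; cx_3 = 444; cy_3 = 260; r_3 = 48; cx_4 = 364; cy_4 = 332; r_4 = 72; x1_5 = 460; y1_5 = 244; cx_6 = 248; cy_6 = 264; r_6 = 64; x0_7 = 228; y0_7 = 400; x1_7 = 264; y1_7 = 480; y1_8 = 320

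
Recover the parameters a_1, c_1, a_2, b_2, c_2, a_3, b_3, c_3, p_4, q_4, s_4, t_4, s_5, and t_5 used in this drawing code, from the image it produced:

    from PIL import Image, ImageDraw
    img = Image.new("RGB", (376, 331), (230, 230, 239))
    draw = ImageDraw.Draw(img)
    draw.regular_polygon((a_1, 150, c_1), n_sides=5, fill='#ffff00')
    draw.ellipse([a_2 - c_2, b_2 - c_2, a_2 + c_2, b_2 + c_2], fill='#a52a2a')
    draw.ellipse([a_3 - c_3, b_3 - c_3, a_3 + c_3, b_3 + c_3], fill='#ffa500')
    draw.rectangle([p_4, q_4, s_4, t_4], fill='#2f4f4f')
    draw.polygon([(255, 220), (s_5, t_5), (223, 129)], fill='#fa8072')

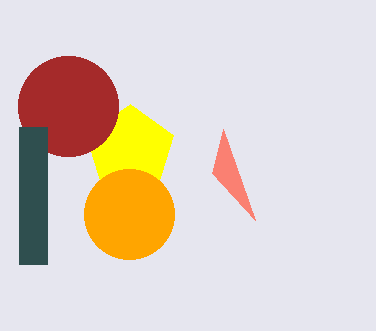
a_1 = 130, c_1 = 46, a_2 = 68, b_2 = 106, c_2 = 50, a_3 = 129, b_3 = 214, c_3 = 45, p_4 = 19, q_4 = 127, s_4 = 47, t_4 = 264, s_5 = 212, t_5 = 173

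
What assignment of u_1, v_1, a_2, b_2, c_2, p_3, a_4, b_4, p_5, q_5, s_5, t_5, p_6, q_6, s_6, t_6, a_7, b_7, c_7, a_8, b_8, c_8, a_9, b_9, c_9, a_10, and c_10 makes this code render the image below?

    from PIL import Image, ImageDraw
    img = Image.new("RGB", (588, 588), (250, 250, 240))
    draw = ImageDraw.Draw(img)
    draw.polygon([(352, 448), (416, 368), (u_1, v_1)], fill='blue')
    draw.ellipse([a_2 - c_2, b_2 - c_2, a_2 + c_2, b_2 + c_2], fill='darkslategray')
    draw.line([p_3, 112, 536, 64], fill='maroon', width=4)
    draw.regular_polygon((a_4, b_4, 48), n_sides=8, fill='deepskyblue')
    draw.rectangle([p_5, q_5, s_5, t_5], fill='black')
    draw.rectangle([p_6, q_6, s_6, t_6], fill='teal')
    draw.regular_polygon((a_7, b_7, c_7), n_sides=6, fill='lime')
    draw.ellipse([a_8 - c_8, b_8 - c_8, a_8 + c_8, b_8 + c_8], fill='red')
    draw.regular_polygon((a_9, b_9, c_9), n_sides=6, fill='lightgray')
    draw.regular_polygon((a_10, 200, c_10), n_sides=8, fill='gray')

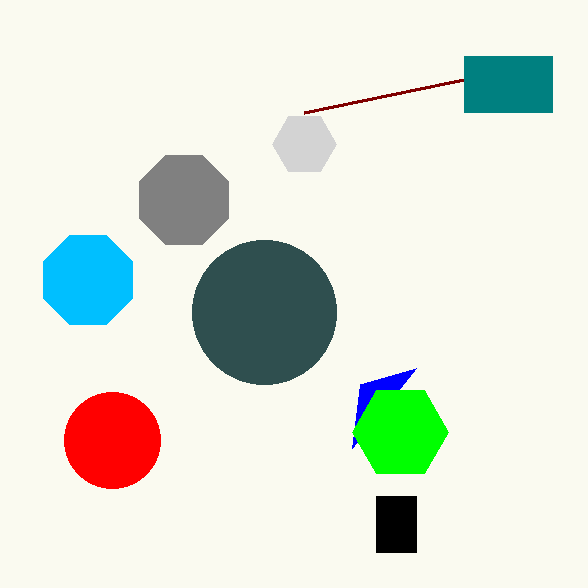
u_1 = 360, v_1 = 384, a_2 = 264, b_2 = 312, c_2 = 72, p_3 = 304, a_4 = 88, b_4 = 280, p_5 = 376, q_5 = 496, s_5 = 416, t_5 = 552, p_6 = 464, q_6 = 56, s_6 = 552, t_6 = 112, a_7 = 400, b_7 = 432, c_7 = 48, a_8 = 112, b_8 = 440, c_8 = 48, a_9 = 304, b_9 = 144, c_9 = 32, a_10 = 184, c_10 = 48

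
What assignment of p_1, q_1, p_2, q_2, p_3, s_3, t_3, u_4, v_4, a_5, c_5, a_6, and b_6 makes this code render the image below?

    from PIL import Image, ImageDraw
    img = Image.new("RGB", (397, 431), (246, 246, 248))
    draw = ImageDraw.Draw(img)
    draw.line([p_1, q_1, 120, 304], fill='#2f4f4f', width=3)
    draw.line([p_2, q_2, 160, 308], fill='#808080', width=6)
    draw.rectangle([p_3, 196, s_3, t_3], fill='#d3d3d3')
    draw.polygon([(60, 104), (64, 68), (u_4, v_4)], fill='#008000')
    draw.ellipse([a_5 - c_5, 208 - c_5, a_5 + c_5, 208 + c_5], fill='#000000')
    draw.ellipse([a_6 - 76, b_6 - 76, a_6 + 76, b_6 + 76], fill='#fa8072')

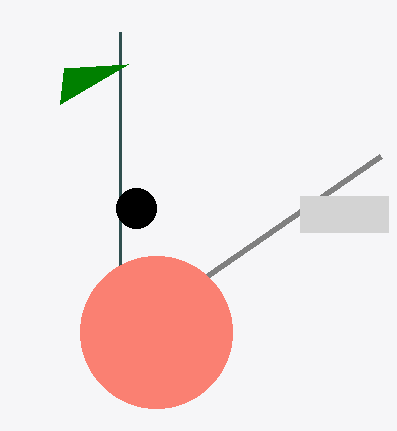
p_1 = 120; q_1 = 32; p_2 = 380; q_2 = 156; p_3 = 300; s_3 = 388; t_3 = 232; u_4 = 128; v_4 = 64; a_5 = 136; c_5 = 20; a_6 = 156; b_6 = 332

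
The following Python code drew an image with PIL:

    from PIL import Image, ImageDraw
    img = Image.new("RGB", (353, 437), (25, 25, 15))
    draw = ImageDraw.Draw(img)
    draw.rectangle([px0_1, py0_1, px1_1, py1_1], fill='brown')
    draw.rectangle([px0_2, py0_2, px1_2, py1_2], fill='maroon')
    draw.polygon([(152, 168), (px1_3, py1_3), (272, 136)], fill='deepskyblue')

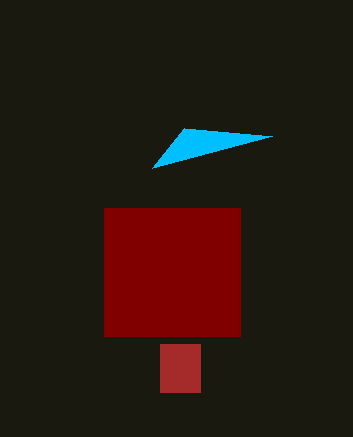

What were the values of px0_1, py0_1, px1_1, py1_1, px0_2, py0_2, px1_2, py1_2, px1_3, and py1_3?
px0_1 = 160, py0_1 = 344, px1_1 = 200, py1_1 = 392, px0_2 = 104, py0_2 = 208, px1_2 = 240, py1_2 = 336, px1_3 = 184, py1_3 = 128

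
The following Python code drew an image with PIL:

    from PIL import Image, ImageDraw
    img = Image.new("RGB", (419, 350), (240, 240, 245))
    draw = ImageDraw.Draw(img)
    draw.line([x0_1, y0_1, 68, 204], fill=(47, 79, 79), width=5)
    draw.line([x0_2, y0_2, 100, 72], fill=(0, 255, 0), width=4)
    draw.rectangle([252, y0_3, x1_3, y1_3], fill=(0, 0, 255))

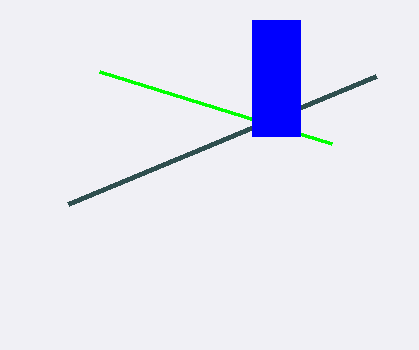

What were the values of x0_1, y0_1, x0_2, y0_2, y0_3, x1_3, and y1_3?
x0_1 = 376; y0_1 = 76; x0_2 = 332; y0_2 = 144; y0_3 = 20; x1_3 = 300; y1_3 = 136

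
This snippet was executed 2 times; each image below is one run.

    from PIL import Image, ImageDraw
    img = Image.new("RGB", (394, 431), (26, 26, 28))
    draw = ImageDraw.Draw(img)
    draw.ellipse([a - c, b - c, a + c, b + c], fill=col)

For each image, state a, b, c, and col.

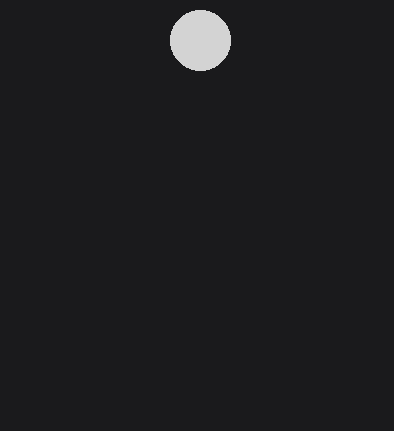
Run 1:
a = 200; b = 40; c = 30; col = 'lightgray'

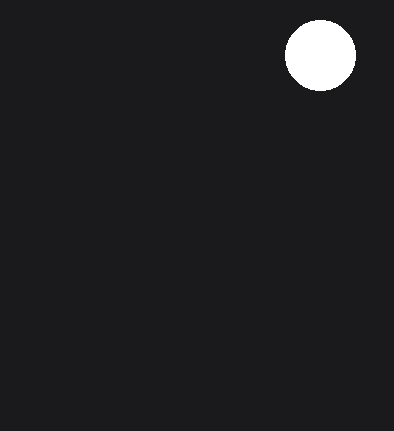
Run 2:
a = 320; b = 55; c = 35; col = 'white'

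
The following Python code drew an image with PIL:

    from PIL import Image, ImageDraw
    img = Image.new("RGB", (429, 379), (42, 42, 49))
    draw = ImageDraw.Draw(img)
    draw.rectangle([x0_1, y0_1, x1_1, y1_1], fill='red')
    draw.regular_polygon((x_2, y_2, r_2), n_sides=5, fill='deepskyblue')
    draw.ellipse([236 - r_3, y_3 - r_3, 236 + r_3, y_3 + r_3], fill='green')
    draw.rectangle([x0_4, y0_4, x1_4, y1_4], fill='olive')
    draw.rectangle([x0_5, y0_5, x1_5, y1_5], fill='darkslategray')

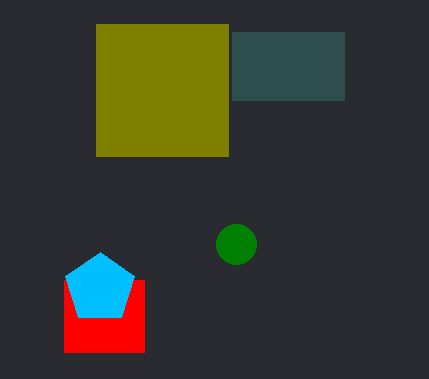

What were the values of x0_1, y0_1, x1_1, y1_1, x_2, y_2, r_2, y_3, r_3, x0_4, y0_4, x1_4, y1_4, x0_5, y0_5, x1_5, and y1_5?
x0_1 = 64; y0_1 = 280; x1_1 = 144; y1_1 = 352; x_2 = 100; y_2 = 288; r_2 = 36; y_3 = 244; r_3 = 20; x0_4 = 96; y0_4 = 24; x1_4 = 228; y1_4 = 156; x0_5 = 232; y0_5 = 32; x1_5 = 344; y1_5 = 100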